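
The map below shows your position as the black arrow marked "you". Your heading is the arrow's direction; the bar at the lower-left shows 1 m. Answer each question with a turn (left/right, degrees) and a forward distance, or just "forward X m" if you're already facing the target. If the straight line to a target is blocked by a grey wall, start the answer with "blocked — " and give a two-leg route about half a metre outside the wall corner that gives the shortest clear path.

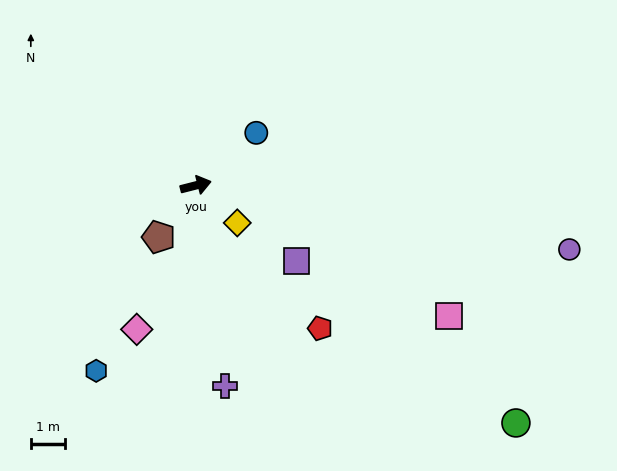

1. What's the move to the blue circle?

turn left 27°, forward 2.3 m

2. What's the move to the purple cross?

turn right 96°, forward 5.8 m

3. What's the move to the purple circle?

turn right 24°, forward 10.9 m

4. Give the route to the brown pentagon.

turn right 140°, forward 1.8 m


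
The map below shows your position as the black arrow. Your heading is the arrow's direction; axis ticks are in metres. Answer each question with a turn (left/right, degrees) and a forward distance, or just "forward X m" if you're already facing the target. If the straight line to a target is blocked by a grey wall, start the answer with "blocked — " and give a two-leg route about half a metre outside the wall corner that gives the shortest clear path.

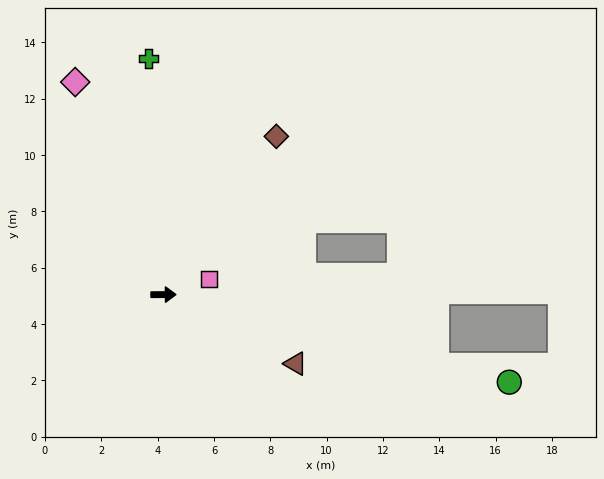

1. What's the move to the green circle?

turn right 15°, forward 12.7 m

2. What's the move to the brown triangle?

turn right 28°, forward 5.3 m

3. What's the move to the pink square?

turn left 19°, forward 1.7 m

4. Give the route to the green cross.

turn left 93°, forward 8.4 m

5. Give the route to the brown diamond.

turn left 54°, forward 6.9 m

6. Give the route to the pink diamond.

turn left 112°, forward 8.2 m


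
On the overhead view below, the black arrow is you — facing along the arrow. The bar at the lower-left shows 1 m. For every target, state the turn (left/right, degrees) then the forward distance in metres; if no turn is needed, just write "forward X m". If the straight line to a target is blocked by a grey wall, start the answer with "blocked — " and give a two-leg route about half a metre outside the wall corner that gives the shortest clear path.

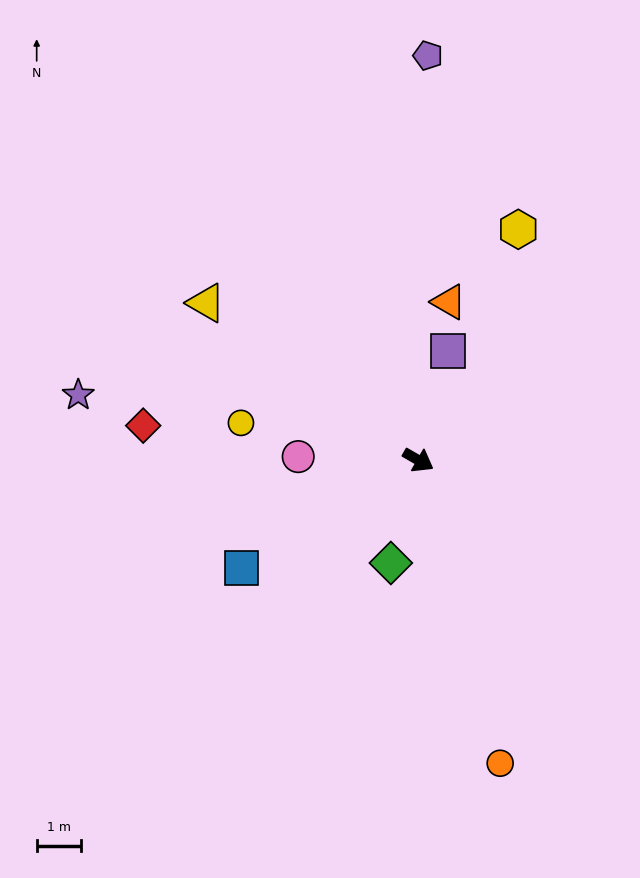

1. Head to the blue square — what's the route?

turn right 119°, forward 4.6 m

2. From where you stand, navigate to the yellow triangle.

turn left 173°, forward 5.9 m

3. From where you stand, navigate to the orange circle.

turn right 45°, forward 7.1 m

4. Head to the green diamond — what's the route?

turn right 75°, forward 2.4 m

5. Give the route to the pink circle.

turn right 152°, forward 2.7 m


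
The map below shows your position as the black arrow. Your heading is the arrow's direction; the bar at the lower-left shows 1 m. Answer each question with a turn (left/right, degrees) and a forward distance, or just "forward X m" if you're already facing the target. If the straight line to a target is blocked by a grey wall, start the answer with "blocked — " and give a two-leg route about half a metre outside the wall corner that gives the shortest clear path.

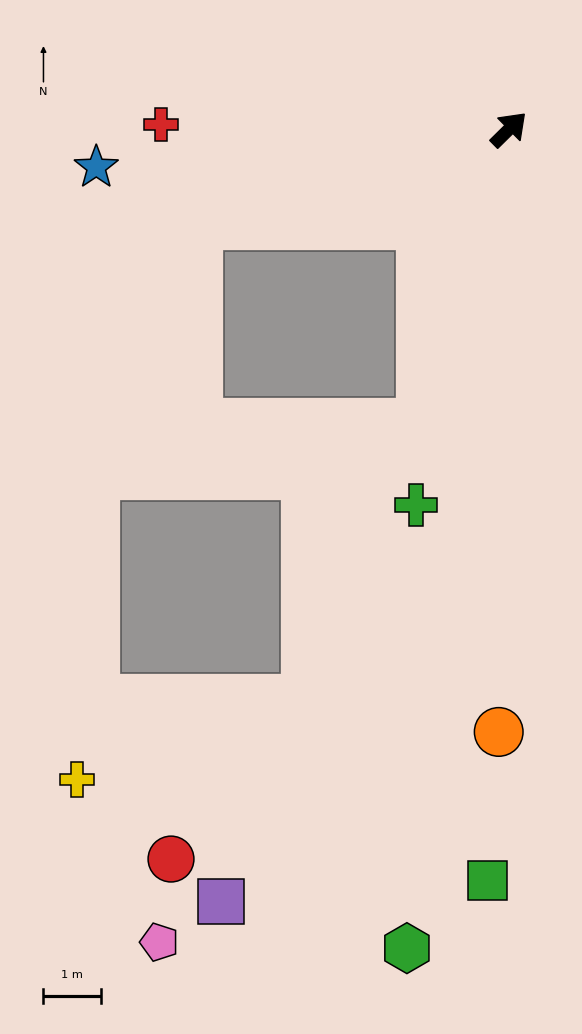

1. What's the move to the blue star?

turn left 141°, forward 7.2 m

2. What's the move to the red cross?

turn left 135°, forward 6.1 m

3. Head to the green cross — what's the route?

turn right 149°, forward 6.8 m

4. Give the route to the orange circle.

turn right 136°, forward 10.5 m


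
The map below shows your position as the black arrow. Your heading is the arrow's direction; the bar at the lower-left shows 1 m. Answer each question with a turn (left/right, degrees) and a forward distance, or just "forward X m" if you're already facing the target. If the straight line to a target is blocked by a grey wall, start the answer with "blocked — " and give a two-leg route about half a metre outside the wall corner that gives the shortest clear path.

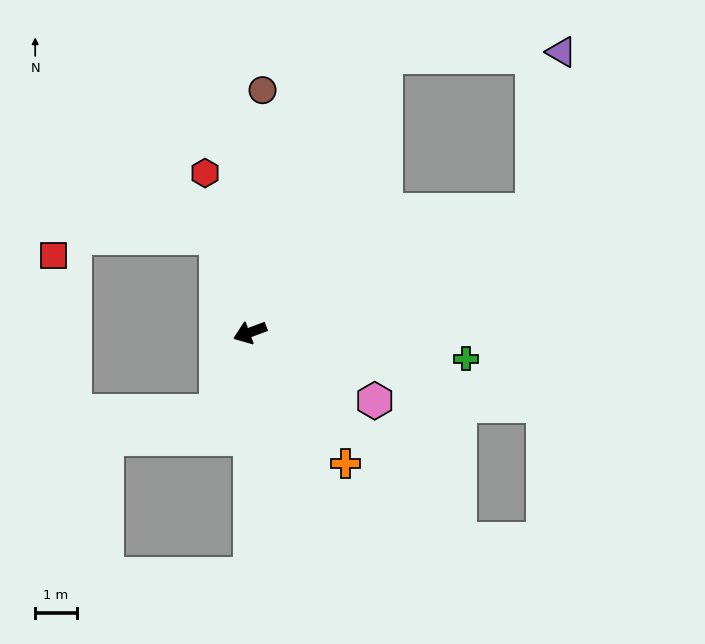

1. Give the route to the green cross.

turn left 153°, forward 5.3 m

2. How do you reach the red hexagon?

turn right 95°, forward 4.0 m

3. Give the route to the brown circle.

turn right 113°, forward 5.9 m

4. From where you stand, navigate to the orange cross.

turn left 106°, forward 3.9 m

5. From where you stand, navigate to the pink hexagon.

turn left 131°, forward 3.4 m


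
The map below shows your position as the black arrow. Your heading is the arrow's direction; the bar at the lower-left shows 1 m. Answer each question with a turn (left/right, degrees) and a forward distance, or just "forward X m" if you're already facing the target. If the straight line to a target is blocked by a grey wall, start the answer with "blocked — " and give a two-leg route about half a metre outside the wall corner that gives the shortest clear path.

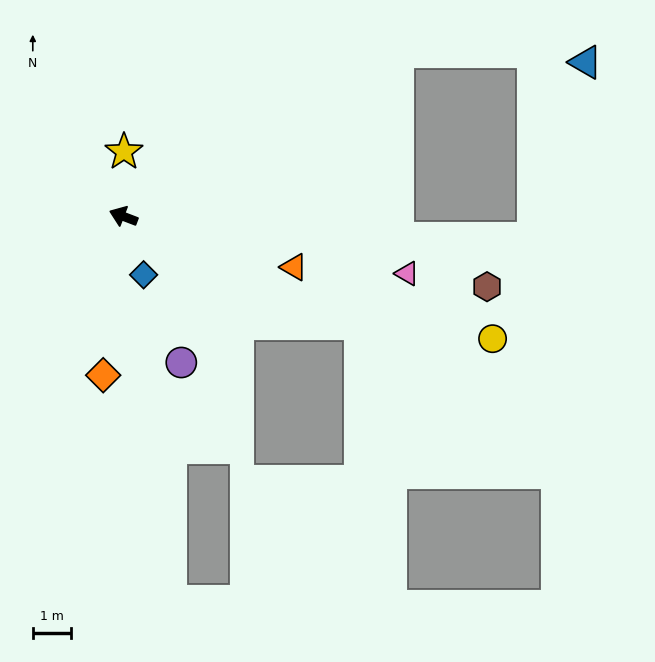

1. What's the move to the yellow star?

turn right 70°, forward 1.7 m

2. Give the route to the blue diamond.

turn left 130°, forward 1.6 m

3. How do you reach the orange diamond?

turn left 104°, forward 4.2 m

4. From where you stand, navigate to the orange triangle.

turn right 176°, forward 4.7 m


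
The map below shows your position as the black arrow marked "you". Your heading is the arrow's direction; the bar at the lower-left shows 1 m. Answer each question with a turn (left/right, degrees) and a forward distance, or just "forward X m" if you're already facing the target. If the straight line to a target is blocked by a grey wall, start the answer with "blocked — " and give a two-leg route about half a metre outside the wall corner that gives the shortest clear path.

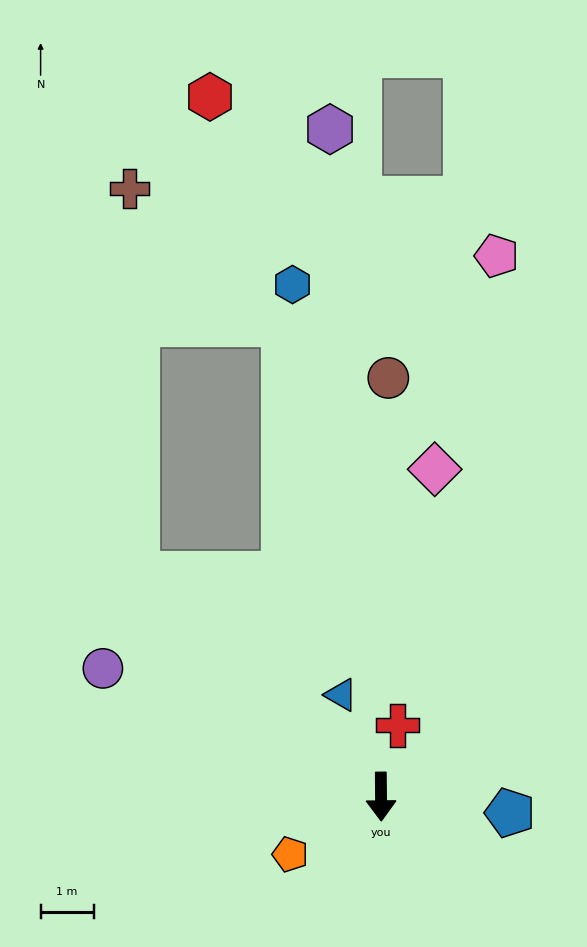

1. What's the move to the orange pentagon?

turn right 58°, forward 2.0 m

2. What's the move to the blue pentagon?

turn left 82°, forward 2.5 m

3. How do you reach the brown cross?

blocked — turn right 133°, forward 6.2 m, then turn right 46°, forward 7.3 m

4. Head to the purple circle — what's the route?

turn right 115°, forward 5.8 m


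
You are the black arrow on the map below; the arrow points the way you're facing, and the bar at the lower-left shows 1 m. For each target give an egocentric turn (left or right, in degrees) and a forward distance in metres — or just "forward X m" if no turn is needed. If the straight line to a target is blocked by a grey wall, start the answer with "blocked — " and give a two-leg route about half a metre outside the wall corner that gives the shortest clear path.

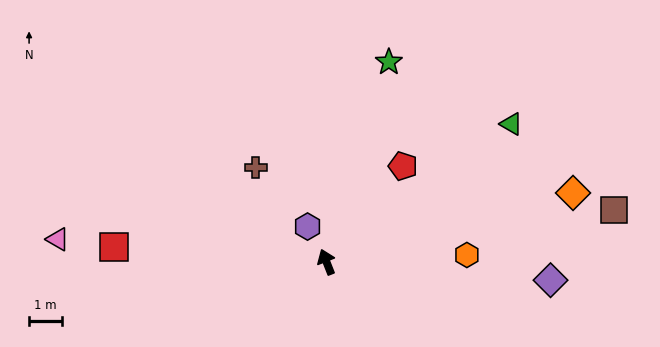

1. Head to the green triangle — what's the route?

turn right 75°, forward 7.0 m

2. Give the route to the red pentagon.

turn right 60°, forward 3.7 m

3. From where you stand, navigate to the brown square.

turn right 101°, forward 8.9 m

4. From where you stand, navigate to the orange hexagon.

turn right 109°, forward 4.3 m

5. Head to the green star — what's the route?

turn right 39°, forward 6.4 m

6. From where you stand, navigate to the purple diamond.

turn right 116°, forward 6.8 m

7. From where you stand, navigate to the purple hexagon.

turn left 7°, forward 1.2 m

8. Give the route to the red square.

turn left 64°, forward 6.5 m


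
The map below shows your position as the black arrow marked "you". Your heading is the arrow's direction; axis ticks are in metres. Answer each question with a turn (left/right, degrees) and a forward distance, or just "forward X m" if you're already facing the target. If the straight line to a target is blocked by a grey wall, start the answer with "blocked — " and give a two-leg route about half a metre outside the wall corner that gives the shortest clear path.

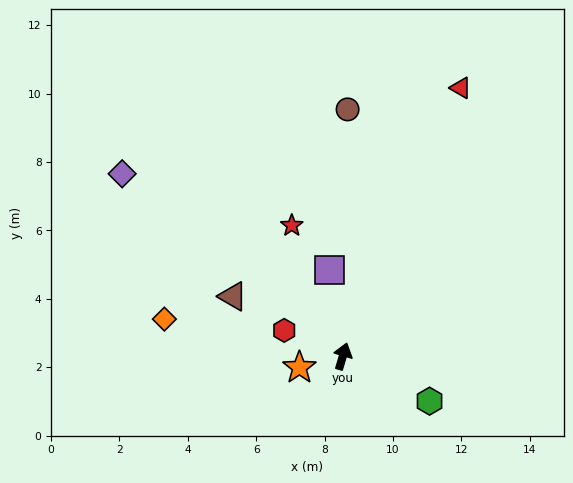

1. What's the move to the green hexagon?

turn right 101°, forward 2.9 m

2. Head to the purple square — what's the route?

turn left 25°, forward 2.5 m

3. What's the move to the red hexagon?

turn left 83°, forward 1.9 m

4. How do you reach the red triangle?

turn right 7°, forward 8.6 m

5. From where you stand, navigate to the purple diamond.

turn left 67°, forward 8.4 m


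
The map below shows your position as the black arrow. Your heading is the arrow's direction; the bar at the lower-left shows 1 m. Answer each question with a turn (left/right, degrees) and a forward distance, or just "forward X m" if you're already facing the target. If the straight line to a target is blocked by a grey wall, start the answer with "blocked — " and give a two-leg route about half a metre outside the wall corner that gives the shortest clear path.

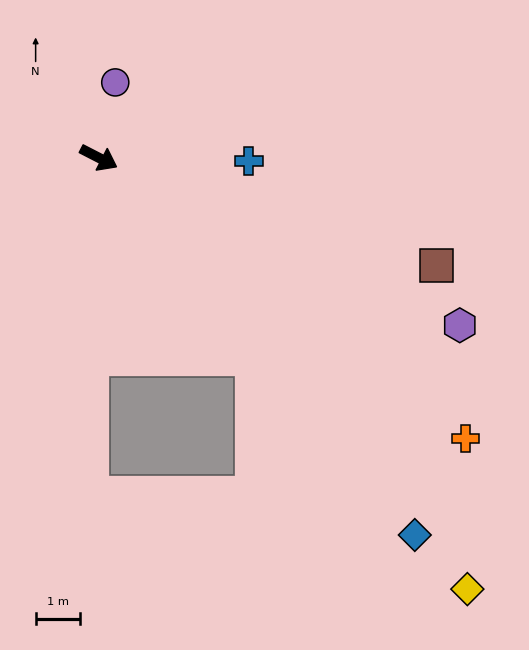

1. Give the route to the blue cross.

turn left 26°, forward 3.4 m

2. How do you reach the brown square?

turn left 9°, forward 8.0 m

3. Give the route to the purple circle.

turn left 105°, forward 1.7 m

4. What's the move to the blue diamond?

turn right 23°, forward 11.1 m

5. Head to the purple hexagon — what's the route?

turn left 2°, forward 9.0 m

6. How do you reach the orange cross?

turn right 10°, forward 10.5 m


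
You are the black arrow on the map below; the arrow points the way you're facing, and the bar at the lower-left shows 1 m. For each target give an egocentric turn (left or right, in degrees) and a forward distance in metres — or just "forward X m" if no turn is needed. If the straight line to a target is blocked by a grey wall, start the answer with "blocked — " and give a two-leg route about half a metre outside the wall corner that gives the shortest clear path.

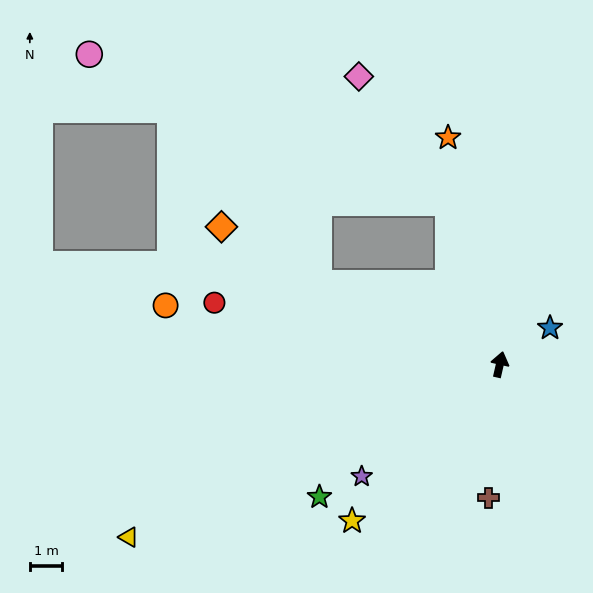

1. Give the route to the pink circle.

blocked — turn left 30°, forward 5.2 m, then turn left 51°, forward 11.9 m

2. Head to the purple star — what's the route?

turn left 142°, forward 5.5 m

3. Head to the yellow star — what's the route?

turn left 150°, forward 6.6 m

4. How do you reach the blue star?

turn right 41°, forward 1.9 m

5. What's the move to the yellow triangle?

turn left 128°, forward 12.6 m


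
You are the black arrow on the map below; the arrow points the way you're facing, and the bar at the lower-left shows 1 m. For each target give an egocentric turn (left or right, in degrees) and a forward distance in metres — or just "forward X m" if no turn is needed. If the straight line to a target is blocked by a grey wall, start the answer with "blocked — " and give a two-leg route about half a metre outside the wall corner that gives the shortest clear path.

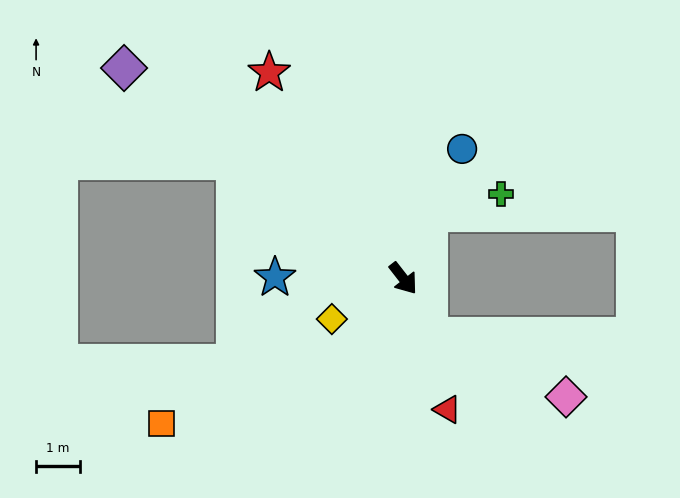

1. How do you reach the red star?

turn left 175°, forward 5.6 m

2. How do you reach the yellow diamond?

turn right 98°, forward 1.9 m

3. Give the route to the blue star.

turn right 128°, forward 2.9 m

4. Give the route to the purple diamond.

turn right 165°, forward 8.0 m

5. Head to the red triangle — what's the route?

turn right 19°, forward 3.1 m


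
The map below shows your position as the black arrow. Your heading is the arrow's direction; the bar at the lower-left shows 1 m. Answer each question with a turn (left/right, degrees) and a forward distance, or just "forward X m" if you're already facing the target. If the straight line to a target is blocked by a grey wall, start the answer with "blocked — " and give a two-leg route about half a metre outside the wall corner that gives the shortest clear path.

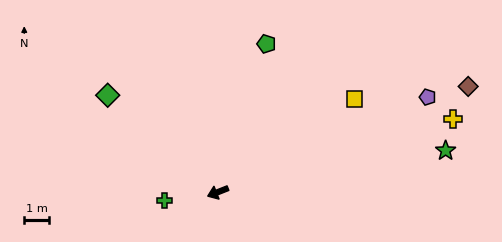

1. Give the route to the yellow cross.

turn left 176°, forward 9.8 m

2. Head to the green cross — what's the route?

turn right 13°, forward 2.1 m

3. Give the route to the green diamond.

turn right 63°, forward 5.8 m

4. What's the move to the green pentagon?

turn right 130°, forward 6.2 m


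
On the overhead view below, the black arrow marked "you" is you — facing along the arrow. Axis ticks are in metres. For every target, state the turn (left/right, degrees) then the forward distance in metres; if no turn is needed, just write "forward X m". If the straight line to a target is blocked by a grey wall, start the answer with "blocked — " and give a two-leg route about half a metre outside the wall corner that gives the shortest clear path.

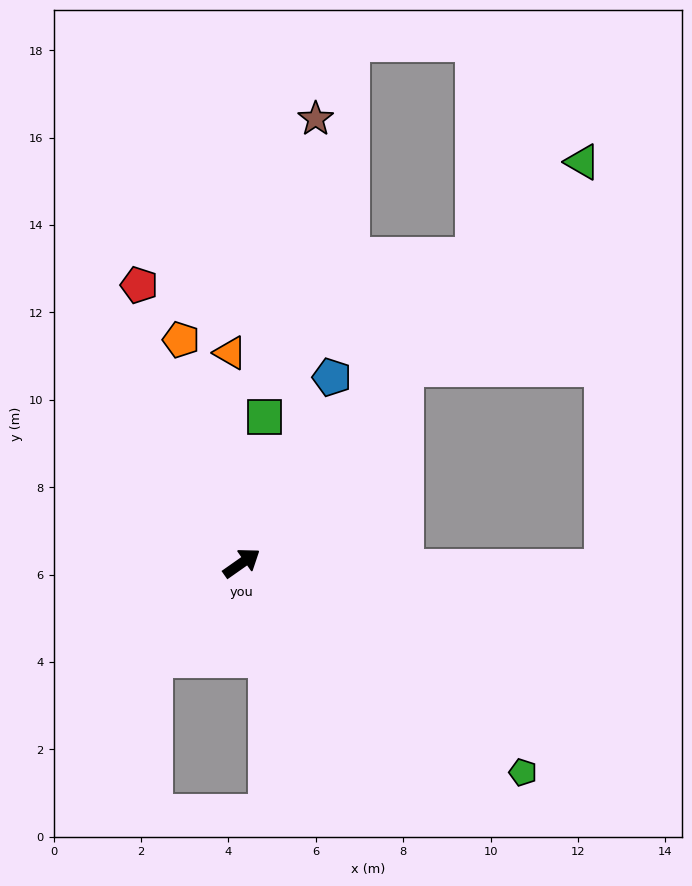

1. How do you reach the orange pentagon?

turn left 70°, forward 5.3 m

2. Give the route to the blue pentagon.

turn left 29°, forward 4.7 m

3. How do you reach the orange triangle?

turn left 58°, forward 4.8 m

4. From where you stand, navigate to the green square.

turn left 46°, forward 3.4 m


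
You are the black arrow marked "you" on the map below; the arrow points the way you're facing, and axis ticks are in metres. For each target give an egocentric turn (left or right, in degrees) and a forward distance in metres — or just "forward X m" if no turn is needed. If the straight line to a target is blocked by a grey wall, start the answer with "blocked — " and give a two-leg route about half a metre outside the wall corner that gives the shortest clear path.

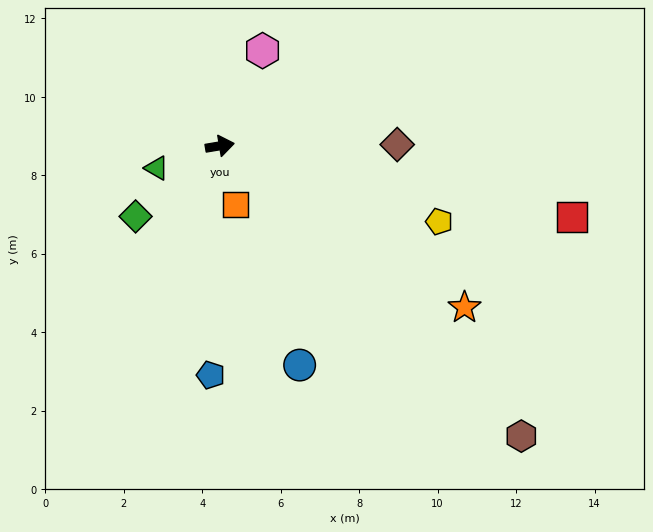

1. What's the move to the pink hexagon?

turn left 56°, forward 2.7 m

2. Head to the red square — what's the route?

turn right 21°, forward 9.1 m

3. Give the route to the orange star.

turn right 43°, forward 7.5 m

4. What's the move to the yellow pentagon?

turn right 29°, forward 5.9 m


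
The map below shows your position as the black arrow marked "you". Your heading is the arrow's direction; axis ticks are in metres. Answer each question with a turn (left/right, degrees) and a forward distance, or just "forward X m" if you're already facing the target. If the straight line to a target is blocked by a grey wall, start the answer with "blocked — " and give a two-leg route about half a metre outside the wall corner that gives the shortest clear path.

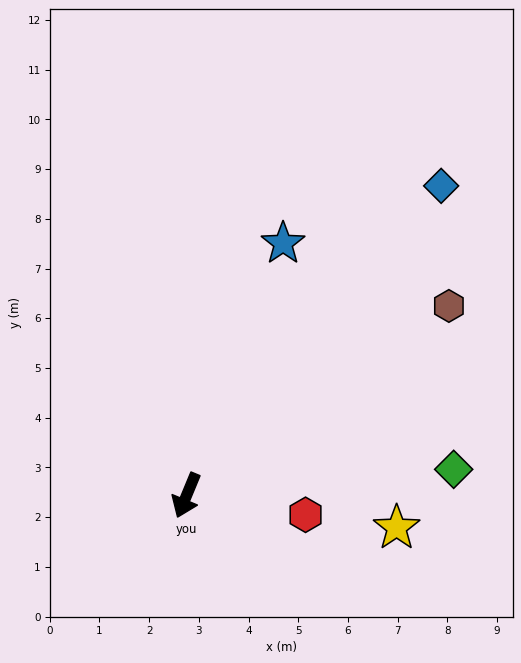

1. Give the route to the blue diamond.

turn left 163°, forward 8.1 m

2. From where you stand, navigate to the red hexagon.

turn left 103°, forward 2.4 m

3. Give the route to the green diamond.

turn left 118°, forward 5.4 m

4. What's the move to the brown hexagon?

turn left 148°, forward 6.5 m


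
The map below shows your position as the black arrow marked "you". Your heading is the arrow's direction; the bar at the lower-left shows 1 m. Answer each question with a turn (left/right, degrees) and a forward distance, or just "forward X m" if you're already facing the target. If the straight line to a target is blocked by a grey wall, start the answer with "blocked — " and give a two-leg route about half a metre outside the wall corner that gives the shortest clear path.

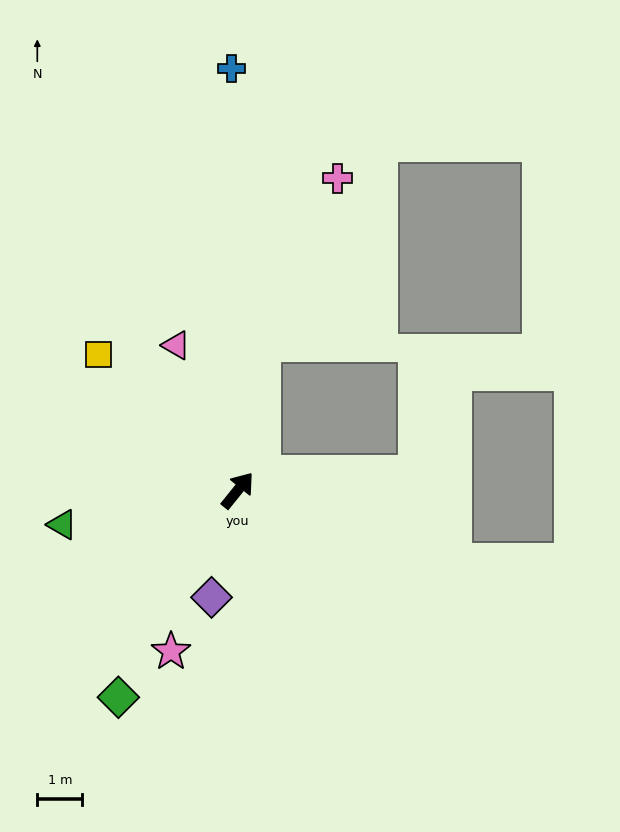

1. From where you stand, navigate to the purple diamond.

turn right 155°, forward 2.4 m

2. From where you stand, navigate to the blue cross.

turn left 40°, forward 9.3 m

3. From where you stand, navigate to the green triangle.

turn left 140°, forward 4.0 m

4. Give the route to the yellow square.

turn left 85°, forward 4.3 m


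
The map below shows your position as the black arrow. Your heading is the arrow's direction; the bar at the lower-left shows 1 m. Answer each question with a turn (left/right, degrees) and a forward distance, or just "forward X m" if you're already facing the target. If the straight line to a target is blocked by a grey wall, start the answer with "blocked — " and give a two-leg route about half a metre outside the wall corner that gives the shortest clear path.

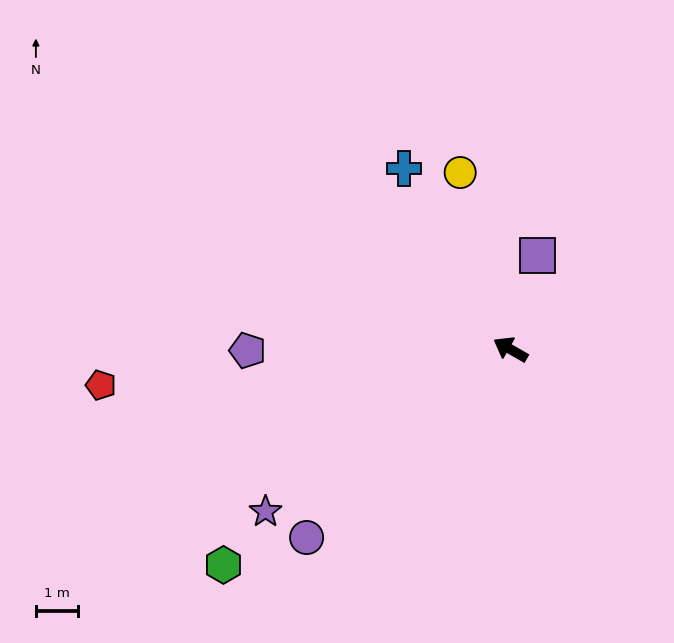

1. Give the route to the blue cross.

turn right 30°, forward 5.0 m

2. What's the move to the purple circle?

turn left 72°, forward 6.6 m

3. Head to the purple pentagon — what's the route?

turn left 30°, forward 6.3 m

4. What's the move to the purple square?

turn right 76°, forward 2.3 m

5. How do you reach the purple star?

turn left 63°, forward 7.0 m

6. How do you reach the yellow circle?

turn right 44°, forward 4.4 m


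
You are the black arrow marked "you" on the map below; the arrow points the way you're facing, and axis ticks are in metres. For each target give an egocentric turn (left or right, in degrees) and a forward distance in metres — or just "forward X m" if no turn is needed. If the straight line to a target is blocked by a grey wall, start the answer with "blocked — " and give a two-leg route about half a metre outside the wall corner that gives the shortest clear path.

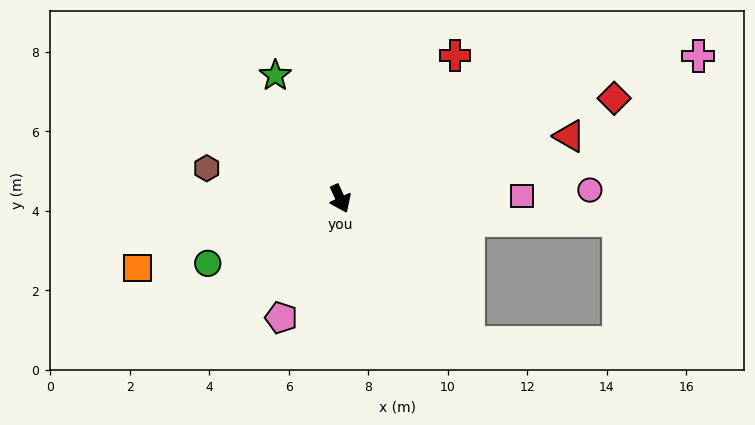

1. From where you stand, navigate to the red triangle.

turn left 81°, forward 6.0 m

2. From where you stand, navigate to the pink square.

turn left 66°, forward 4.6 m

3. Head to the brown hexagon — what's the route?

turn right 128°, forward 3.4 m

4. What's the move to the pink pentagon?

turn right 51°, forward 3.3 m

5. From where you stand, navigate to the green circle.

turn right 89°, forward 3.7 m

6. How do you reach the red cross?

turn left 117°, forward 4.6 m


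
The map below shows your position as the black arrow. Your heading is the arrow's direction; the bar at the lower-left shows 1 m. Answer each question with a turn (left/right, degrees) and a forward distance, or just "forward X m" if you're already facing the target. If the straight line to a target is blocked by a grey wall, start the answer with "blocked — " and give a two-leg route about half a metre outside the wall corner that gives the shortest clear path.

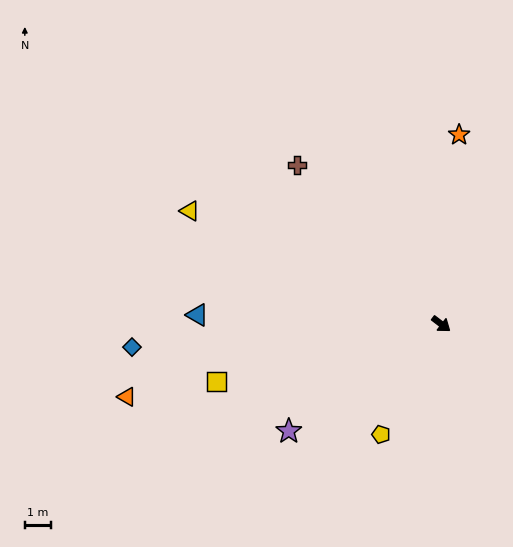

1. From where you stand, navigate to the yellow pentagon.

turn right 81°, forward 4.7 m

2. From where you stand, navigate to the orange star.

turn left 122°, forward 7.2 m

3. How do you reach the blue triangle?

turn right 145°, forward 9.2 m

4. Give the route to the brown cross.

turn left 169°, forward 8.1 m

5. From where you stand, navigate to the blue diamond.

turn right 138°, forward 11.7 m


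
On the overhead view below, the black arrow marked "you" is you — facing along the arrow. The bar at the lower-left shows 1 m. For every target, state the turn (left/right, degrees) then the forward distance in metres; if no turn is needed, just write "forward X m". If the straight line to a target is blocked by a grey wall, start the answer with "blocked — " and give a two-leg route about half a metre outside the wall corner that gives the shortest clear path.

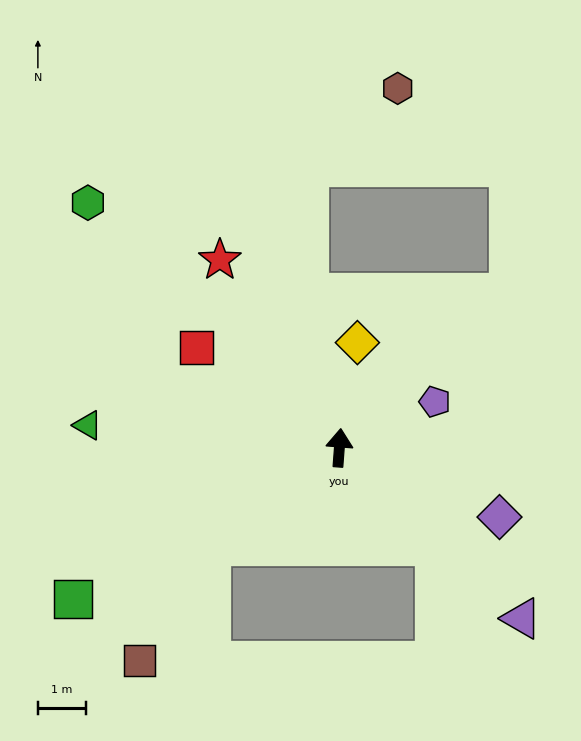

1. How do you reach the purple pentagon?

turn right 60°, forward 2.2 m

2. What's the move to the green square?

turn left 124°, forward 6.3 m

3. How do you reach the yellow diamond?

turn right 5°, forward 2.2 m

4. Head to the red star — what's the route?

turn left 37°, forward 4.6 m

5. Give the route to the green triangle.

turn left 89°, forward 5.2 m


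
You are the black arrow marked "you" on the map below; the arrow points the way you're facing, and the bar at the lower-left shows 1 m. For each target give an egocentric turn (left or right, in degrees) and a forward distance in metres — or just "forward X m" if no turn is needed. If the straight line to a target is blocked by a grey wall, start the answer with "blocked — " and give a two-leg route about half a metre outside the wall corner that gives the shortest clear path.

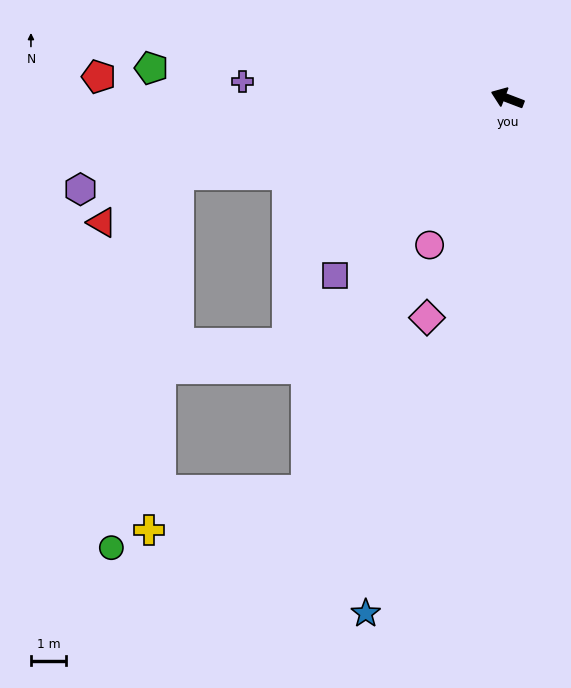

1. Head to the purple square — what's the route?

turn left 67°, forward 7.0 m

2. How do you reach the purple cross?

turn left 17°, forward 7.5 m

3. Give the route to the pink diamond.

turn left 91°, forward 6.6 m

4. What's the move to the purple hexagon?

turn left 33°, forward 12.4 m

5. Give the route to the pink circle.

turn left 83°, forward 4.7 m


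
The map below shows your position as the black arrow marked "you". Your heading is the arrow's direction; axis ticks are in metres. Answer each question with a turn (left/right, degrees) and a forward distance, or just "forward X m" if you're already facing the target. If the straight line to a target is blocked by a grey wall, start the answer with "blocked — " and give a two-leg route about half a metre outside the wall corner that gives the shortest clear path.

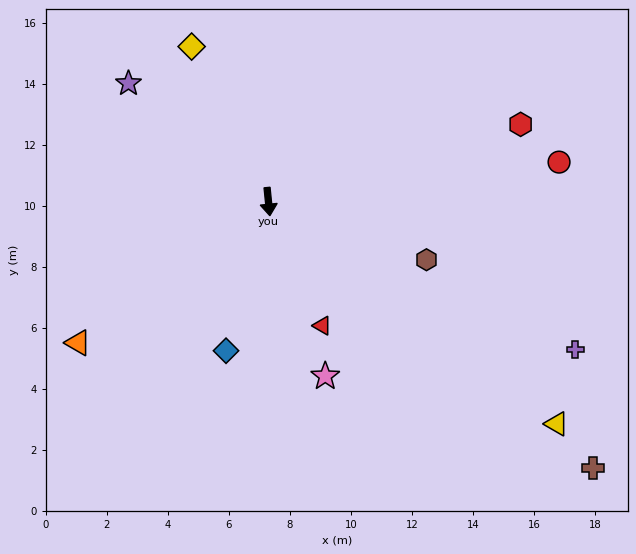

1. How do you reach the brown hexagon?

turn left 64°, forward 5.5 m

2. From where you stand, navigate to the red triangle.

turn left 18°, forward 4.4 m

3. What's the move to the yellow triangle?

turn left 47°, forward 11.9 m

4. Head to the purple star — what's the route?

turn right 136°, forward 6.0 m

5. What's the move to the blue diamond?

turn right 22°, forward 5.1 m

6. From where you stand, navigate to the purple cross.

turn left 59°, forward 11.2 m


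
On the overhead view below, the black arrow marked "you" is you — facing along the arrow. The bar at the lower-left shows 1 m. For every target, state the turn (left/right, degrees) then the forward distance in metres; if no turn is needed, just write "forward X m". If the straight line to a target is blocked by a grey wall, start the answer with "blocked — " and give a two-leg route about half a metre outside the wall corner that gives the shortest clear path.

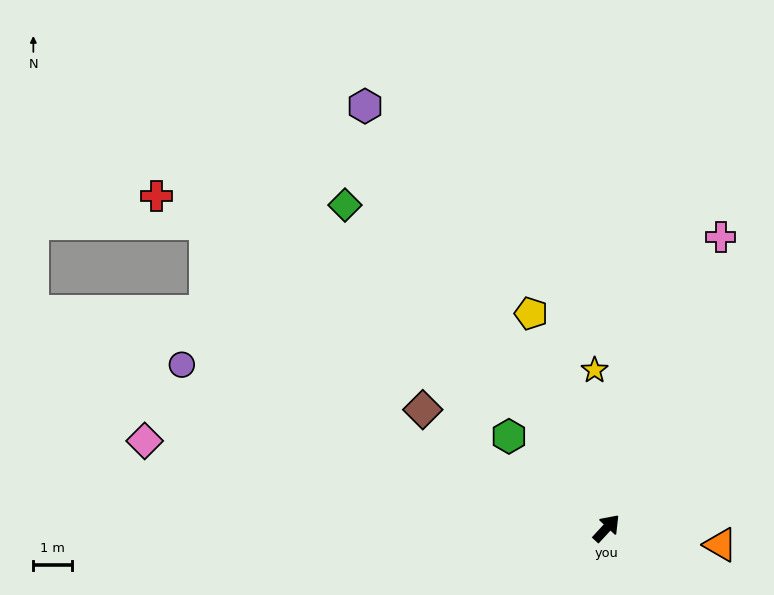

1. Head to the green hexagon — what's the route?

turn left 90°, forward 3.5 m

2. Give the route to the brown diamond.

turn left 100°, forward 5.7 m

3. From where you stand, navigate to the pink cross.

turn left 21°, forward 8.1 m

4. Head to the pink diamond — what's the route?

turn left 122°, forward 12.2 m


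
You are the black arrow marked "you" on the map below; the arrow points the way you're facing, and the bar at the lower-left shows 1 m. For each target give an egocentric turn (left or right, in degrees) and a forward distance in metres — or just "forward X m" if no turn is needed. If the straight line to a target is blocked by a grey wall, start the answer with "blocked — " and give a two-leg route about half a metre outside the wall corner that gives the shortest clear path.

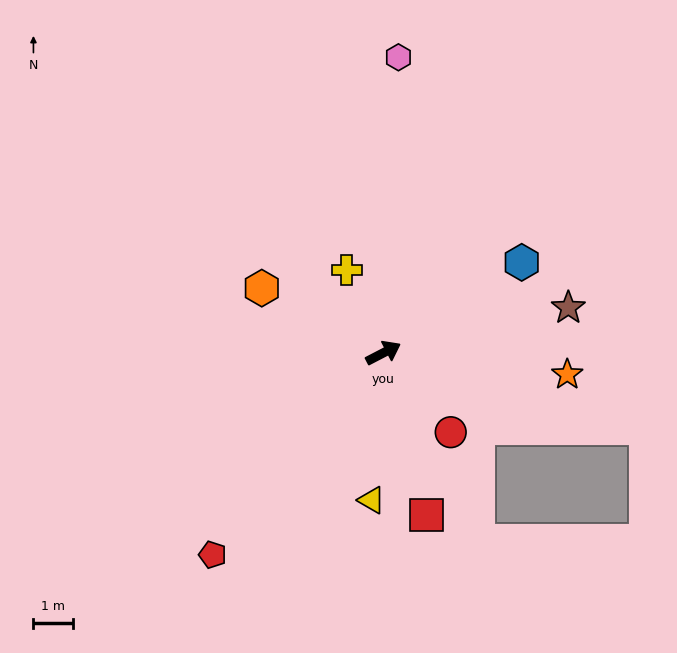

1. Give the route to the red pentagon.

turn right 158°, forward 6.8 m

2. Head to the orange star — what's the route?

turn right 34°, forward 4.7 m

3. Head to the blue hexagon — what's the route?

turn left 6°, forward 4.2 m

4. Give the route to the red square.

turn right 103°, forward 4.3 m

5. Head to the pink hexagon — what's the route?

turn left 60°, forward 7.6 m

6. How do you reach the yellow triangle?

turn right 122°, forward 3.8 m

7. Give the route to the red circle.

turn right 77°, forward 2.7 m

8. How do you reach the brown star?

turn right 14°, forward 4.9 m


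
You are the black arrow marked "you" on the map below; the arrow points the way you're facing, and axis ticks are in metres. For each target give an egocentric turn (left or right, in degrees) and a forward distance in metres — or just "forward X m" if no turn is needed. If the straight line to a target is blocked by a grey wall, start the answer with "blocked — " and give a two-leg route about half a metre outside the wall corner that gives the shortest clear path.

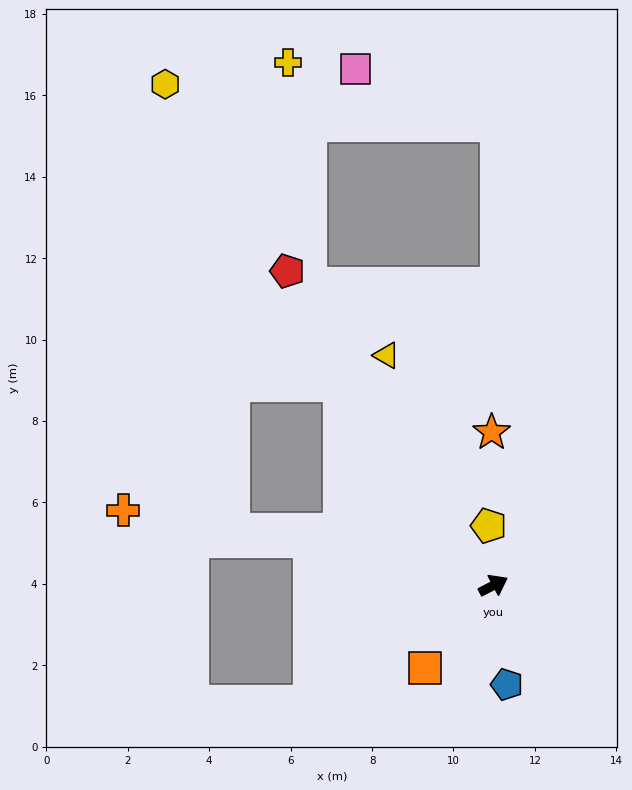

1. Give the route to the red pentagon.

turn left 96°, forward 9.2 m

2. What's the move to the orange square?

turn right 157°, forward 2.6 m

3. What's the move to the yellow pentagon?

turn left 67°, forward 1.5 m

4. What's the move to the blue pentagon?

turn right 110°, forward 2.5 m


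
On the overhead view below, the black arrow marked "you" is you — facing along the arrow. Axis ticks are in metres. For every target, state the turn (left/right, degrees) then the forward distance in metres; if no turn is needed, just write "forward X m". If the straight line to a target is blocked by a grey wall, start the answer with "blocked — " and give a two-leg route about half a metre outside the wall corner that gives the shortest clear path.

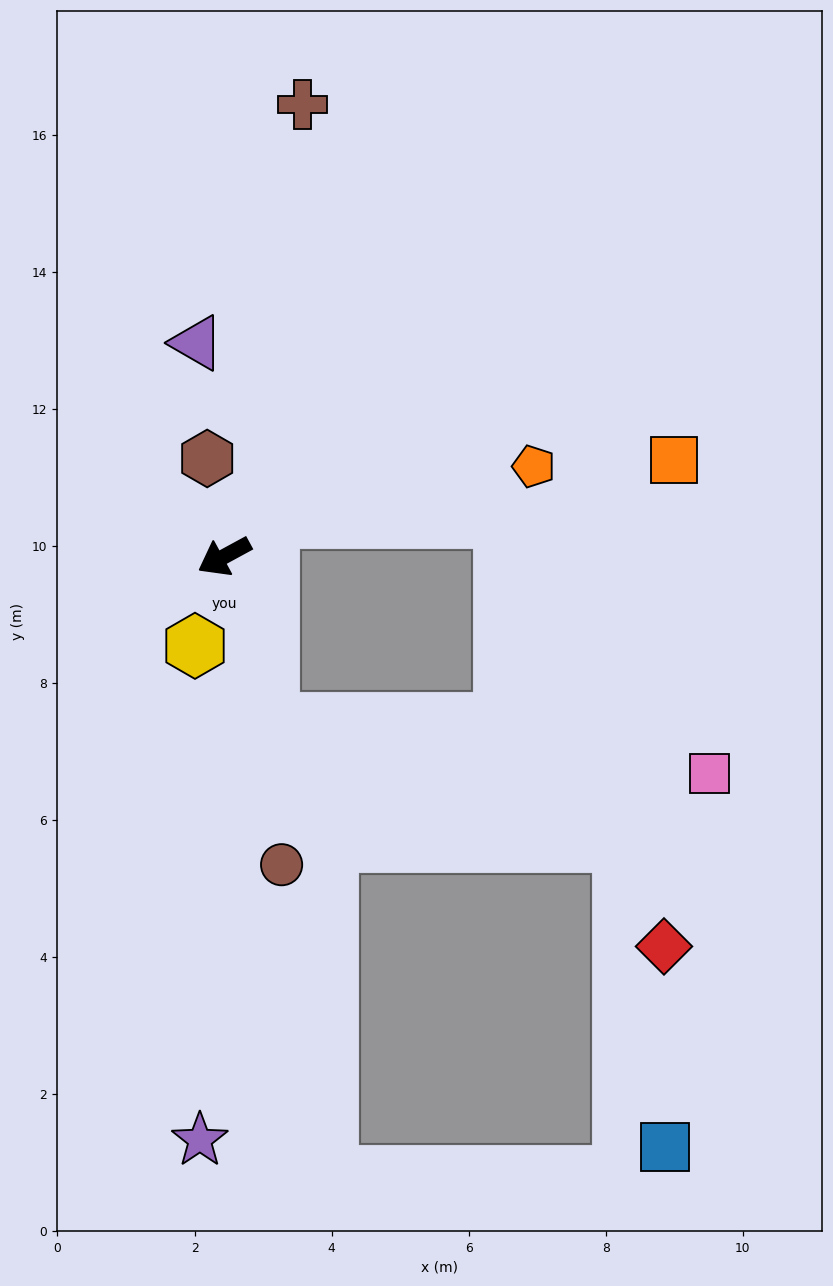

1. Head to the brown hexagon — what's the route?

turn right 109°, forward 1.5 m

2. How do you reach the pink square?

blocked — turn left 77°, forward 2.5 m, then turn left 68°, forward 6.5 m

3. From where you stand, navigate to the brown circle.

turn left 72°, forward 4.6 m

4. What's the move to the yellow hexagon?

turn left 43°, forward 1.4 m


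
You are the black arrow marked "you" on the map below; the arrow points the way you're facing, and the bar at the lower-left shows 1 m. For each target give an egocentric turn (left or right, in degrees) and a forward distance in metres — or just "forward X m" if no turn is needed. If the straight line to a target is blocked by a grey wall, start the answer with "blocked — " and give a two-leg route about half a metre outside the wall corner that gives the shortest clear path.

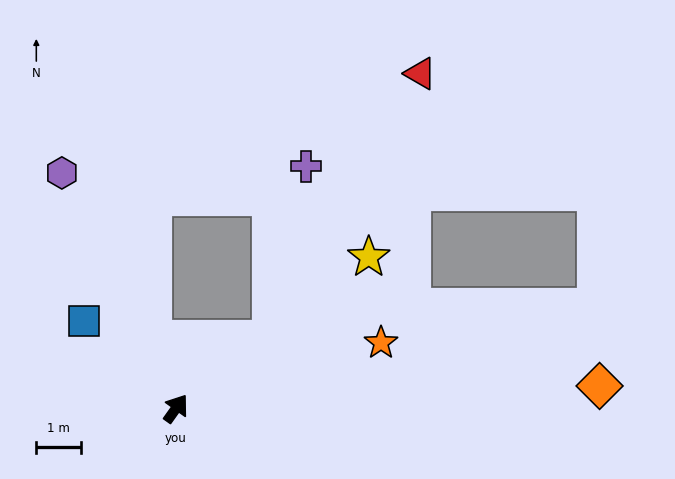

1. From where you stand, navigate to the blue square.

turn left 82°, forward 2.8 m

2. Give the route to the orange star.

turn right 37°, forward 4.8 m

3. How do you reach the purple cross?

blocked — turn right 18°, forward 2.6 m, then turn left 42°, forward 3.9 m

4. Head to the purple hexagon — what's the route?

turn left 61°, forward 5.9 m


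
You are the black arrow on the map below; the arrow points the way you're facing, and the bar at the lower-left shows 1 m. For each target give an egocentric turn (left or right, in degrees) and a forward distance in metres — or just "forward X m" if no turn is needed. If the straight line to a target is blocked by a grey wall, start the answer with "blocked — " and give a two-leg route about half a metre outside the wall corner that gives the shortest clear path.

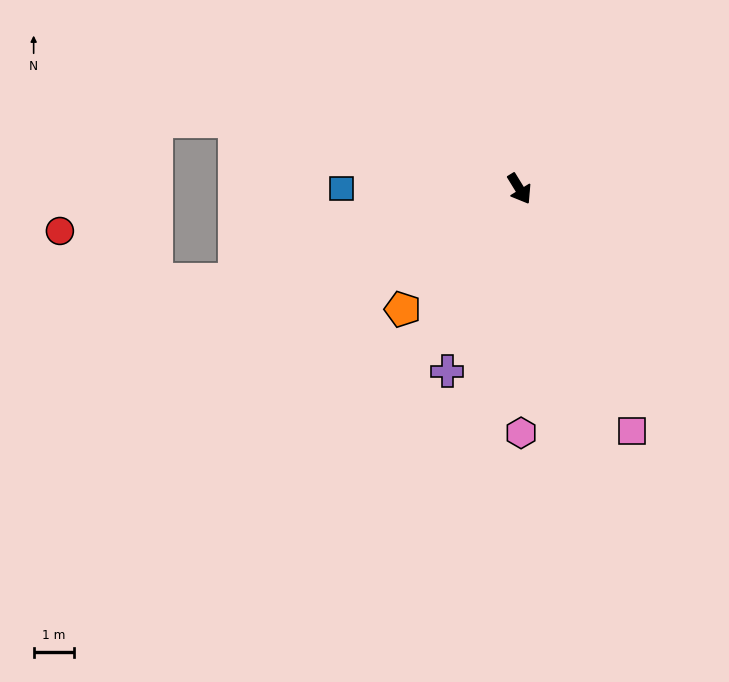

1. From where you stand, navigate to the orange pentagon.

turn right 76°, forward 4.2 m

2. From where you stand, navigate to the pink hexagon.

turn right 31°, forward 6.1 m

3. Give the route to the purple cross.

turn right 53°, forward 4.9 m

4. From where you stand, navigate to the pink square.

turn right 7°, forward 6.7 m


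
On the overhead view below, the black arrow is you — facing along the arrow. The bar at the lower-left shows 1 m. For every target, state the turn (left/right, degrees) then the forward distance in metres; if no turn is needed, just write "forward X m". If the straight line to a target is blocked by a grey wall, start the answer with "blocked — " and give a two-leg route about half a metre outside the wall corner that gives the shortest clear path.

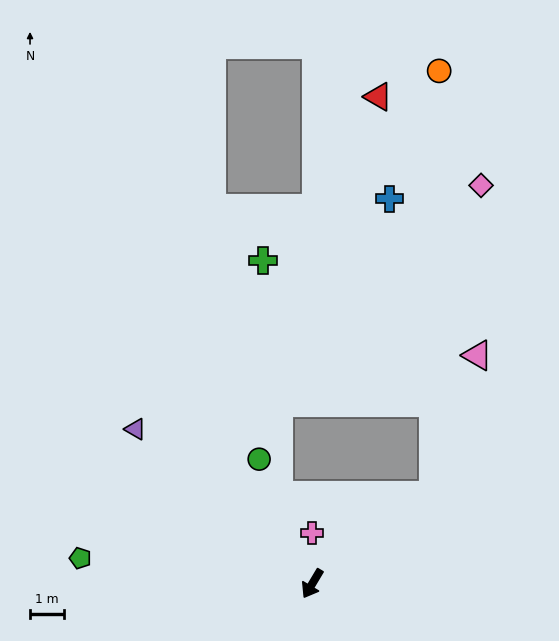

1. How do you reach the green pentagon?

turn right 65°, forward 6.9 m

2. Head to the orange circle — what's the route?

blocked — turn left 157°, forward 4.4 m, then turn left 53°, forward 12.6 m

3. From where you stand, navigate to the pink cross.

turn right 149°, forward 1.5 m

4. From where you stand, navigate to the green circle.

turn right 126°, forward 4.0 m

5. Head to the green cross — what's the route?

blocked — turn right 128°, forward 2.8 m, then turn right 17°, forward 7.0 m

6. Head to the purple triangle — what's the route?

turn right 100°, forward 7.0 m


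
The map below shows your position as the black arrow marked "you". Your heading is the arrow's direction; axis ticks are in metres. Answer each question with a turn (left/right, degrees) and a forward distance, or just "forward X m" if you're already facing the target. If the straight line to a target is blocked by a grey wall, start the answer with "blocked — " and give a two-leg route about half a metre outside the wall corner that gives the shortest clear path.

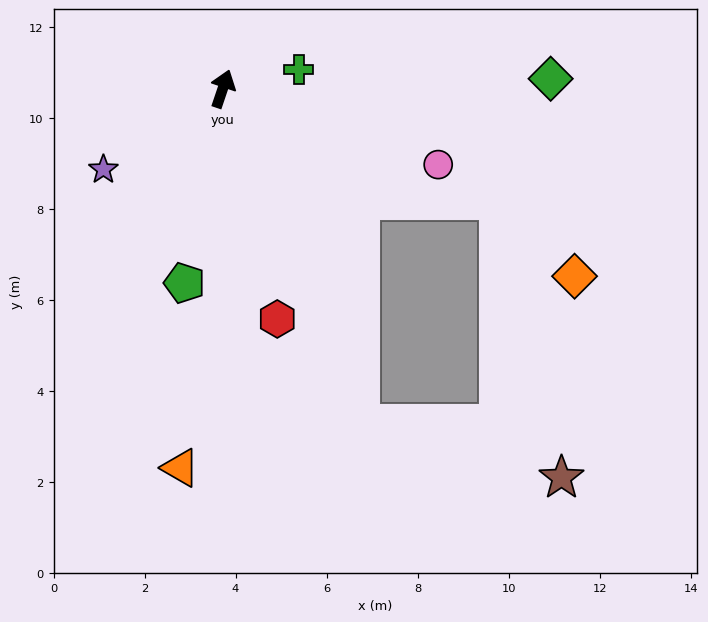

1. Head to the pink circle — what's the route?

turn right 91°, forward 5.0 m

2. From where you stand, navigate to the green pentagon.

turn right 172°, forward 4.4 m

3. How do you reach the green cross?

turn right 57°, forward 1.7 m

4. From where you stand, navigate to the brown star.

blocked — turn right 139°, forward 8.0 m, then turn left 53°, forward 4.6 m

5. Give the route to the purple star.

turn left 143°, forward 3.2 m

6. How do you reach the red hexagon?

turn right 148°, forward 5.2 m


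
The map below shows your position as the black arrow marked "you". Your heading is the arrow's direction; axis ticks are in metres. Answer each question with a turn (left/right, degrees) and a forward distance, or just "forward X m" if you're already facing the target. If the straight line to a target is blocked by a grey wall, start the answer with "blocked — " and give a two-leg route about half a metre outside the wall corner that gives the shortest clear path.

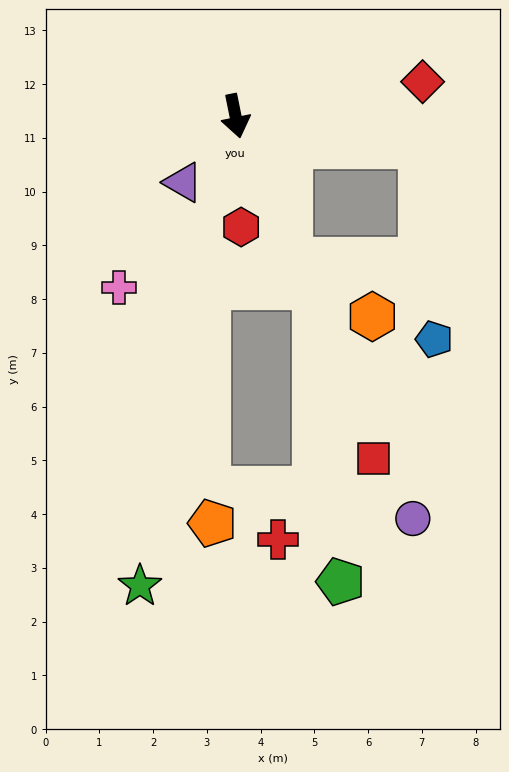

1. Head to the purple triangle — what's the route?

turn right 50°, forward 1.6 m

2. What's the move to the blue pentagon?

blocked — turn left 69°, forward 3.5 m, then turn right 77°, forward 3.6 m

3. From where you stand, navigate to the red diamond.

turn left 89°, forward 3.5 m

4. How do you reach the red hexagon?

turn right 9°, forward 2.1 m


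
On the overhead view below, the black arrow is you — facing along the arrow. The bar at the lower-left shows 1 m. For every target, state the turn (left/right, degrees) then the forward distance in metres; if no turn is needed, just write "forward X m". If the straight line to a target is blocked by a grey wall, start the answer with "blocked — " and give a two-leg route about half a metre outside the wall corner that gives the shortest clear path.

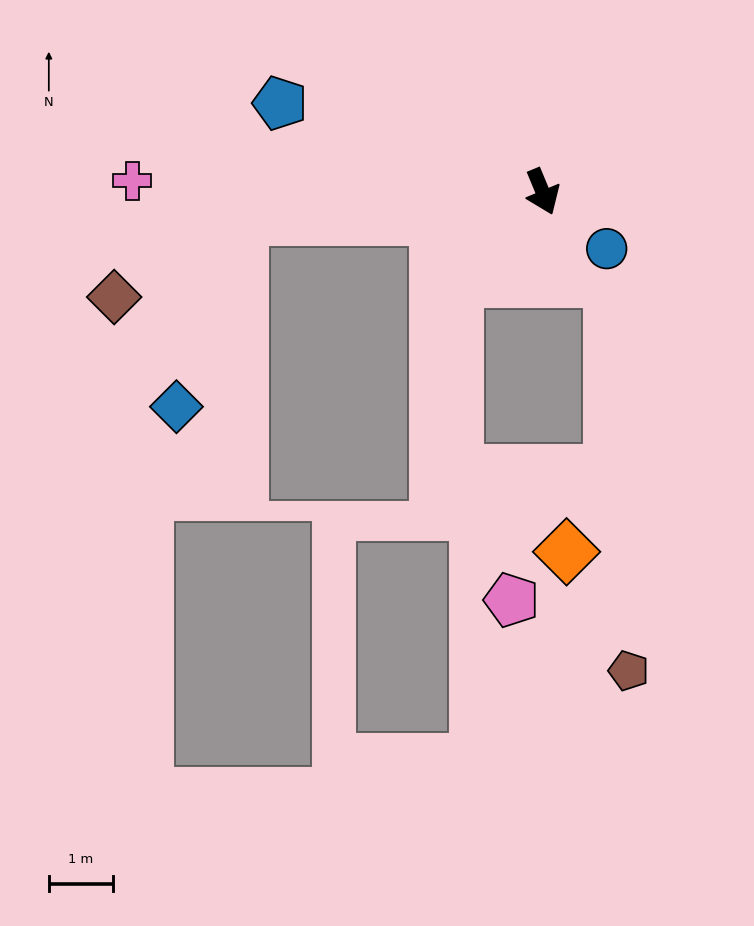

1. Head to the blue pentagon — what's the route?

turn right 131°, forward 4.3 m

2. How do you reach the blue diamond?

blocked — turn right 108°, forward 4.7 m, then turn left 67°, forward 3.1 m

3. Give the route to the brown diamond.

blocked — turn right 108°, forward 4.7 m, then turn left 27°, forward 2.3 m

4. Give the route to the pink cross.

turn right 114°, forward 6.4 m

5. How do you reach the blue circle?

turn left 26°, forward 1.3 m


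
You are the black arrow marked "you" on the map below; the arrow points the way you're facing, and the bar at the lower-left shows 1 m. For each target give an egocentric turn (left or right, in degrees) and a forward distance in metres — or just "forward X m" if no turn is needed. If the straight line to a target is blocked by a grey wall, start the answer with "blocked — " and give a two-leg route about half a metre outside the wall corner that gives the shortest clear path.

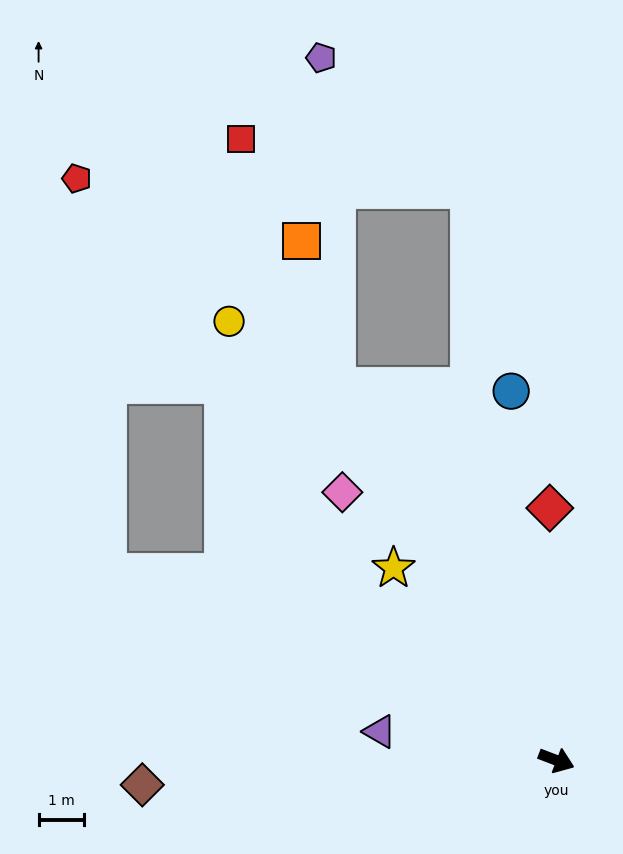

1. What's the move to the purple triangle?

turn right 168°, forward 3.9 m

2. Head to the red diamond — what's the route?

turn left 112°, forward 5.5 m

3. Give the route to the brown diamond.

turn right 156°, forward 9.1 m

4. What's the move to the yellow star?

turn left 151°, forward 5.5 m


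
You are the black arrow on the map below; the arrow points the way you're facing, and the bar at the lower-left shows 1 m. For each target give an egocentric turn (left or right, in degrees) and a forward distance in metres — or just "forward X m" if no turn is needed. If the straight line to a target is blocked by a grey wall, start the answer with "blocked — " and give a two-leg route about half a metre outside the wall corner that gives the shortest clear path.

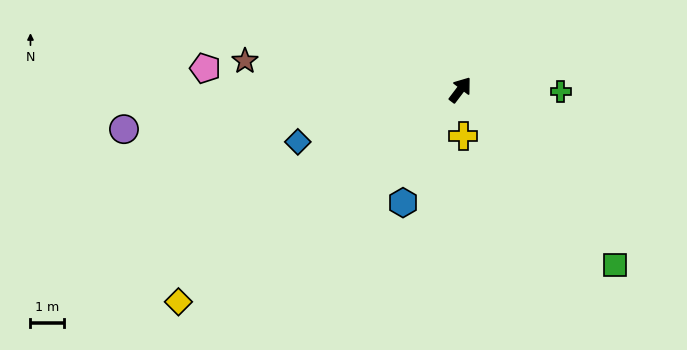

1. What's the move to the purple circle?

turn left 134°, forward 10.0 m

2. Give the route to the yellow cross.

turn right 139°, forward 1.4 m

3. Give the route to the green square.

turn right 101°, forward 6.9 m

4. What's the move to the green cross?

turn right 54°, forward 3.0 m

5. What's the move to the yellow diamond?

turn left 164°, forward 10.4 m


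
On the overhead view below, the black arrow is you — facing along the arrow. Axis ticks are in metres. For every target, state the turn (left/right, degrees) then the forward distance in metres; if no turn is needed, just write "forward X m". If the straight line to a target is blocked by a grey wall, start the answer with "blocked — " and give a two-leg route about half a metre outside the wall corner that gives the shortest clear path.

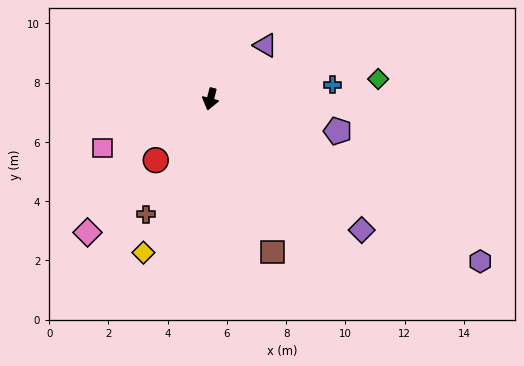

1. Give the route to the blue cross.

turn left 111°, forward 4.1 m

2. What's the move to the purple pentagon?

turn left 90°, forward 4.4 m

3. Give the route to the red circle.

turn right 28°, forward 2.8 m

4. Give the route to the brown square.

turn left 36°, forward 5.6 m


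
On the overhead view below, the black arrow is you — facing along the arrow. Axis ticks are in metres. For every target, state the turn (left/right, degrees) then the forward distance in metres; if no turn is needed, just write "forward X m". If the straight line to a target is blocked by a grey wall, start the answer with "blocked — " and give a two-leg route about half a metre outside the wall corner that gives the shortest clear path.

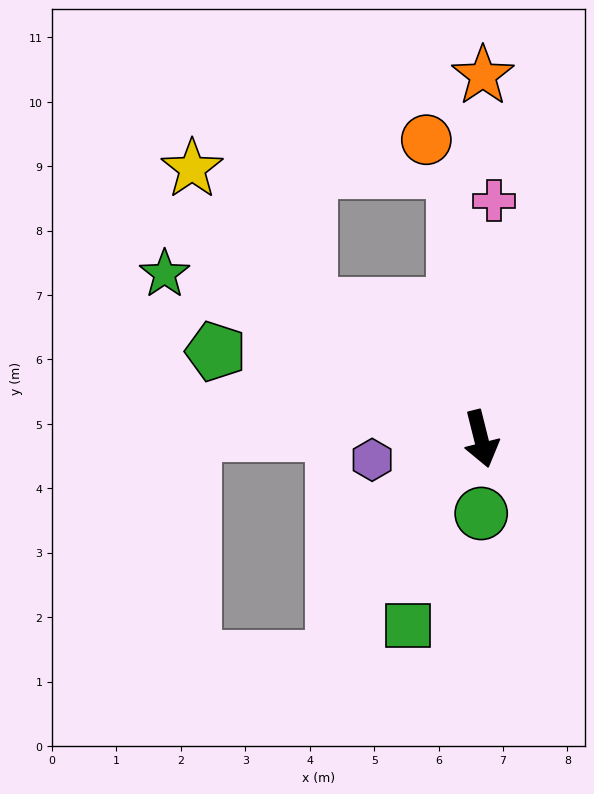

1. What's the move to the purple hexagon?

turn right 93°, forward 1.7 m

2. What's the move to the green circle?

turn right 14°, forward 1.2 m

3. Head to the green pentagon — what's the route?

turn right 122°, forward 4.3 m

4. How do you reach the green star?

turn right 132°, forward 5.5 m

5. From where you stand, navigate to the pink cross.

turn left 163°, forward 3.7 m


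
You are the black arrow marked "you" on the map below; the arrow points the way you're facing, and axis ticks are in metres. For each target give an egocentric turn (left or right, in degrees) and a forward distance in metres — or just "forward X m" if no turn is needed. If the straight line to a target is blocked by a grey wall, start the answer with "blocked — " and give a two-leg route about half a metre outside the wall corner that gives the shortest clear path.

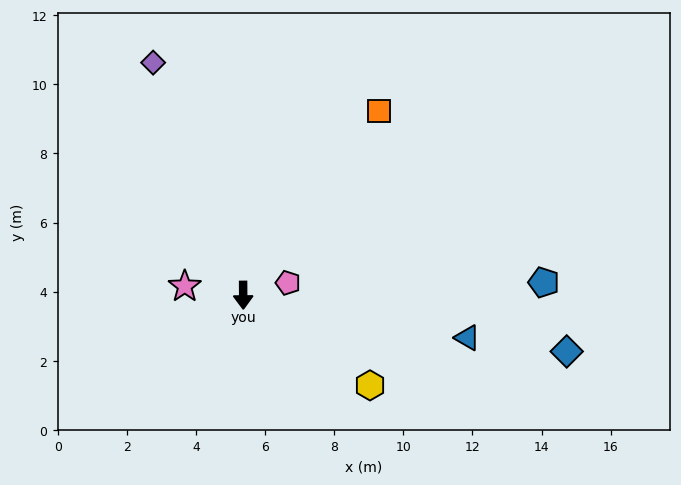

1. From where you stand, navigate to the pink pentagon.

turn left 105°, forward 1.3 m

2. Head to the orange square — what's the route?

turn left 143°, forward 6.6 m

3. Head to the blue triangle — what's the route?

turn left 79°, forward 6.6 m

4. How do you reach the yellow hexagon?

turn left 54°, forward 4.5 m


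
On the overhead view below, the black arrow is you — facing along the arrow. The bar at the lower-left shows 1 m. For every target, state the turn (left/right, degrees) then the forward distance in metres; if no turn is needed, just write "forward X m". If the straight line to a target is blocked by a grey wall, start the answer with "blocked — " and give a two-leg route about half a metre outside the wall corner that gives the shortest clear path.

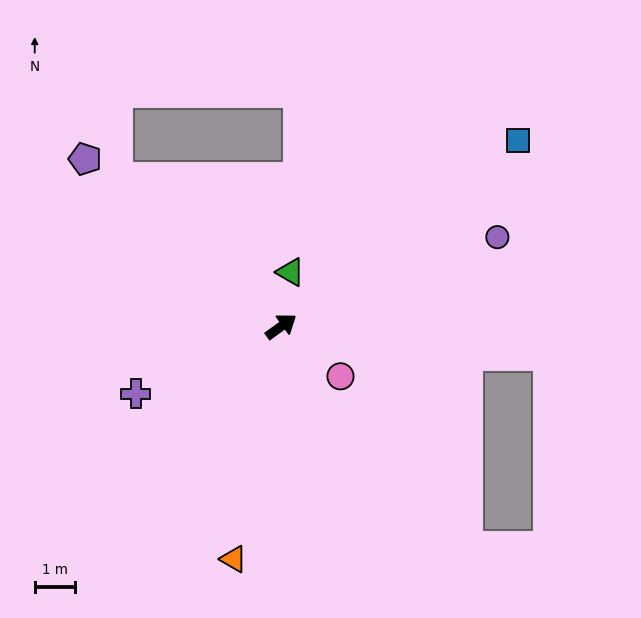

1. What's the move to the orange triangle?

turn right 137°, forward 6.0 m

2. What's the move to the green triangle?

turn left 44°, forward 1.4 m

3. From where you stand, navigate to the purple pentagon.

turn left 104°, forward 6.5 m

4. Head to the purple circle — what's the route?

turn right 13°, forward 5.9 m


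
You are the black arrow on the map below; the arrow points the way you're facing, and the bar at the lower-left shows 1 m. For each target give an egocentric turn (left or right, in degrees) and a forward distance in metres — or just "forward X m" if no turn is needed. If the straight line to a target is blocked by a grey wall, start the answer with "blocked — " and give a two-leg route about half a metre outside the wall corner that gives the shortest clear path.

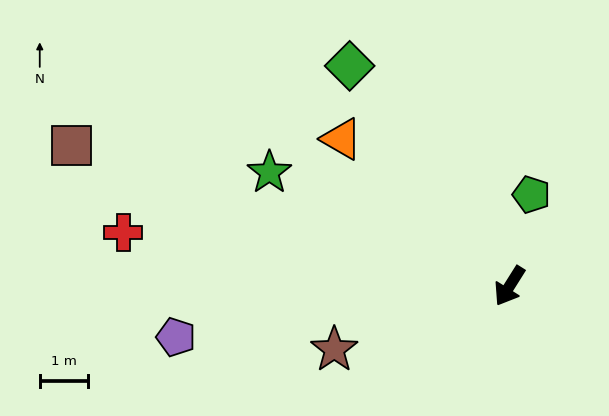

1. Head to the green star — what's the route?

turn right 83°, forward 5.5 m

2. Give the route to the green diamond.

turn right 112°, forward 5.6 m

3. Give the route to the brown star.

turn right 38°, forward 3.8 m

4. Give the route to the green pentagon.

turn right 161°, forward 1.9 m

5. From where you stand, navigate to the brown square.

turn right 76°, forward 9.5 m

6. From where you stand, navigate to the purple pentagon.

turn right 49°, forward 7.0 m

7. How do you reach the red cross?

turn right 66°, forward 8.0 m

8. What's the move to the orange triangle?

turn right 99°, forward 4.6 m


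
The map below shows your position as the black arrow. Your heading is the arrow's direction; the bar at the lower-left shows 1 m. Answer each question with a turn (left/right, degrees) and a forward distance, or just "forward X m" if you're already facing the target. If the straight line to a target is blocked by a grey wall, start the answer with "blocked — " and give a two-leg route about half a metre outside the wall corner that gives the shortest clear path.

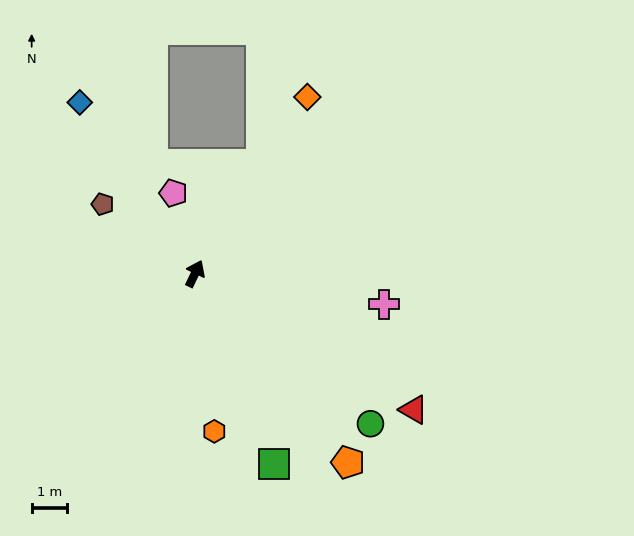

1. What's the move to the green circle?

turn right 105°, forward 6.5 m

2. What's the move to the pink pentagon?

turn left 41°, forward 2.4 m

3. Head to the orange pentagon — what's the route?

turn right 115°, forward 6.9 m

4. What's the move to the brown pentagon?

turn left 79°, forward 3.3 m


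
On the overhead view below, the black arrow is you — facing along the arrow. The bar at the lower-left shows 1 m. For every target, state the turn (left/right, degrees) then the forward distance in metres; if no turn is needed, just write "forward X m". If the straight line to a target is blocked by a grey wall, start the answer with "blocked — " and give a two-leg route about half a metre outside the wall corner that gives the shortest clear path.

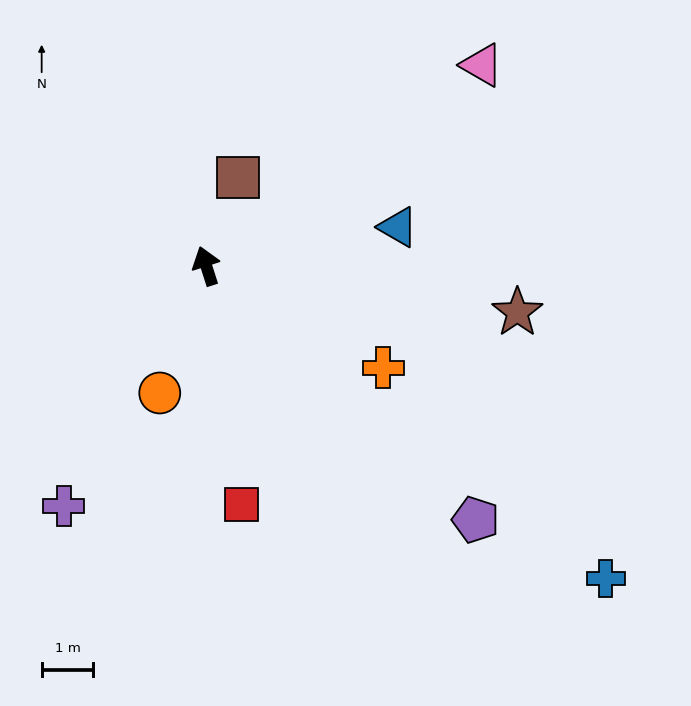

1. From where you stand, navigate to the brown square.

turn right 38°, forward 1.8 m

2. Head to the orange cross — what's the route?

turn right 138°, forward 3.9 m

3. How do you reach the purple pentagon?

turn right 151°, forward 7.2 m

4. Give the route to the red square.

turn left 171°, forward 4.7 m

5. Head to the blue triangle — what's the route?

turn right 96°, forward 3.8 m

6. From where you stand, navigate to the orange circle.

turn left 142°, forward 2.6 m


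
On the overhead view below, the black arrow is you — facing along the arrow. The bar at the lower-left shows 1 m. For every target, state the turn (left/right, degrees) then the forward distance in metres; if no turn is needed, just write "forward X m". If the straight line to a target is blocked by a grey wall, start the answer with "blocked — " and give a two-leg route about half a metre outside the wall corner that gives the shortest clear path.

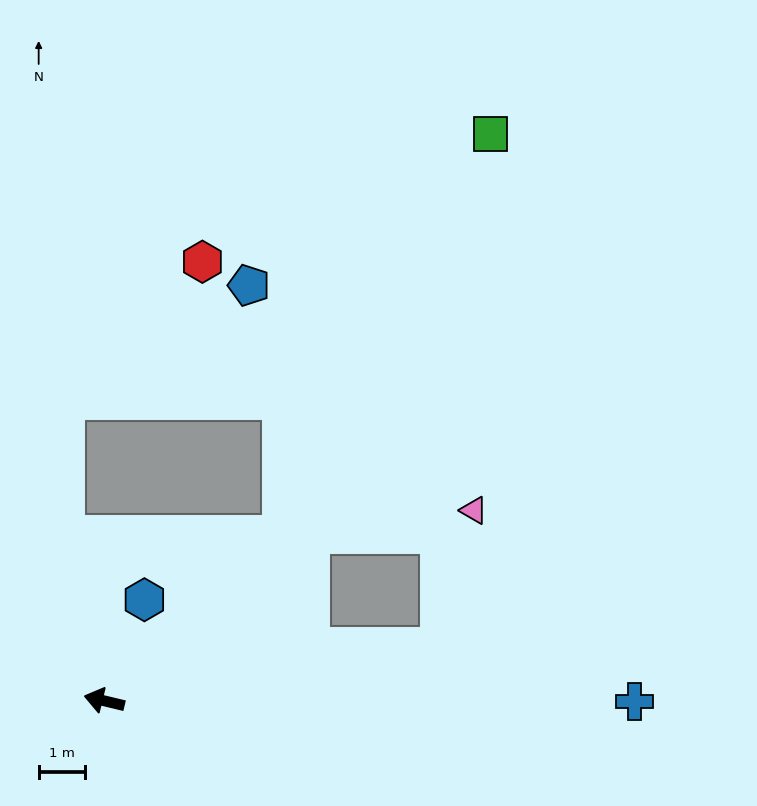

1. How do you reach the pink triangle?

blocked — turn right 127°, forward 5.7 m, then turn right 31°, forward 3.5 m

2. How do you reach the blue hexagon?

turn right 98°, forward 2.3 m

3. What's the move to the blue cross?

turn right 167°, forward 11.4 m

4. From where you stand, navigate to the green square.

blocked — turn right 123°, forward 5.2 m, then turn left 19°, forward 9.7 m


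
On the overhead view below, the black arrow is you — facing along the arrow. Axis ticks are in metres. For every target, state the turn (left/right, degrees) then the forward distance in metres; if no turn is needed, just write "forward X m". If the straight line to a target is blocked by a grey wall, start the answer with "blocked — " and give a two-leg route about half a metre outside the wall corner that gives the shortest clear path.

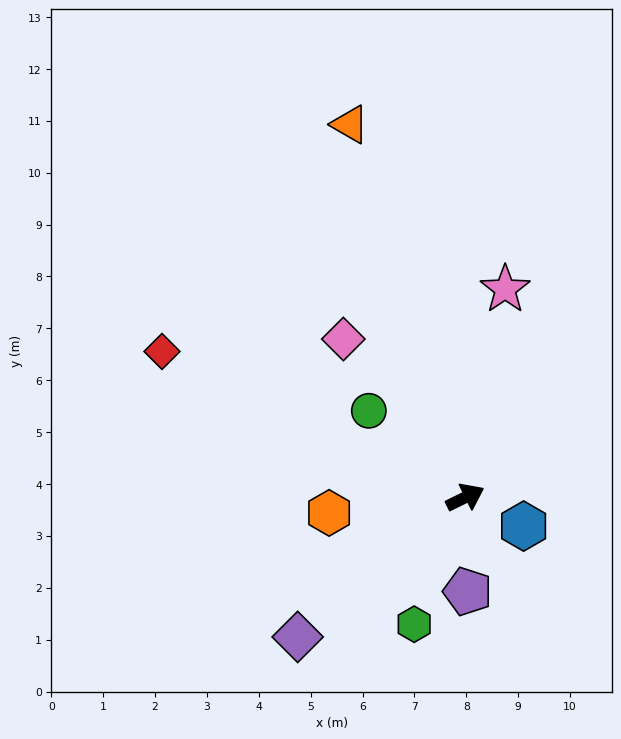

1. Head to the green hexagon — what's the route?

turn right 138°, forward 2.6 m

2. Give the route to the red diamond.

turn left 128°, forward 6.5 m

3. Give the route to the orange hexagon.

turn left 160°, forward 2.6 m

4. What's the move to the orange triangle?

turn left 81°, forward 7.5 m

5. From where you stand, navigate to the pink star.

turn left 53°, forward 4.1 m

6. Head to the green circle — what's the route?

turn left 112°, forward 2.5 m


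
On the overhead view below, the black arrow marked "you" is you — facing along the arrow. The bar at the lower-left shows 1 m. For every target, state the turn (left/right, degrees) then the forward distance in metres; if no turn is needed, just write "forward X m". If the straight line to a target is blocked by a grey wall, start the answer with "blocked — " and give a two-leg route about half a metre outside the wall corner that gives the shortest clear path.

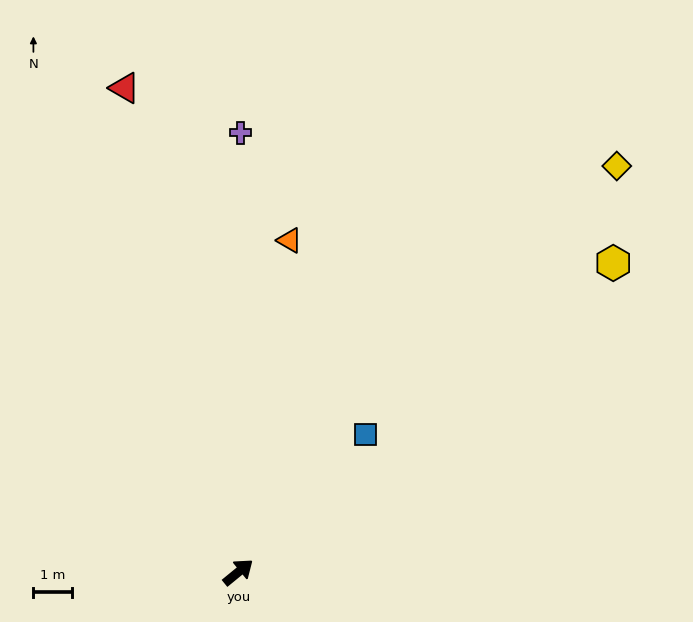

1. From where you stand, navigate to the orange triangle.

turn left 42°, forward 8.8 m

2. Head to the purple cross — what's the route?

turn left 50°, forward 11.5 m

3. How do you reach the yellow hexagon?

forward 12.7 m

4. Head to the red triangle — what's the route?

turn left 64°, forward 13.0 m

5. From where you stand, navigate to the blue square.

turn left 8°, forward 4.9 m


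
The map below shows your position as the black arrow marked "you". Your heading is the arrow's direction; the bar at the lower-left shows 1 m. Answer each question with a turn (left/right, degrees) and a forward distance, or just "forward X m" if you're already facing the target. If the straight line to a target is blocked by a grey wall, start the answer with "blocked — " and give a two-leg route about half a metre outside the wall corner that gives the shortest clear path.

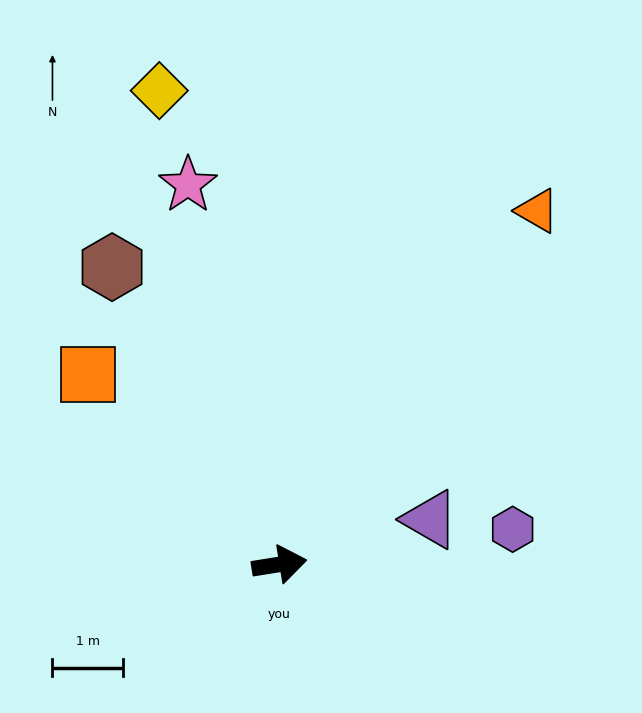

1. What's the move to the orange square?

turn left 126°, forward 3.8 m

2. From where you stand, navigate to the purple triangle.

turn left 7°, forward 2.2 m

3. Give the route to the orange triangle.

turn left 45°, forward 6.2 m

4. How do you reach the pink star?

turn left 94°, forward 5.5 m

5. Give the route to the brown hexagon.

turn left 110°, forward 4.8 m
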